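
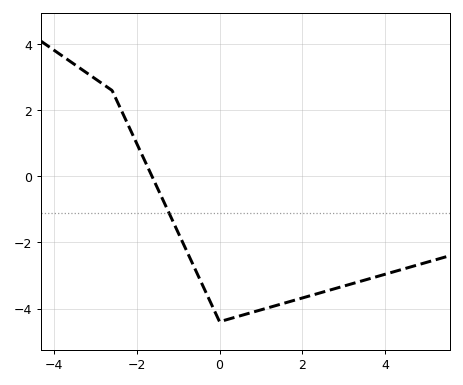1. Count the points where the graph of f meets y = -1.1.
1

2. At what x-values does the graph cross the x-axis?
-1.6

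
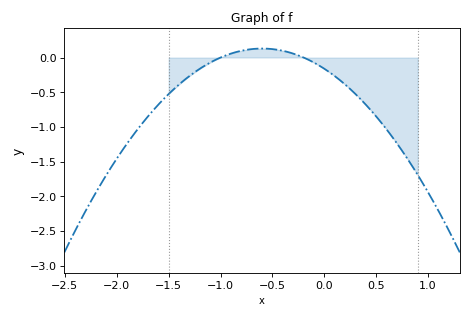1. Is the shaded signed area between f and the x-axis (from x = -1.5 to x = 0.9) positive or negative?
negative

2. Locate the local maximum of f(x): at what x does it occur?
-0.6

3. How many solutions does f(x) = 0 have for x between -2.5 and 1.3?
2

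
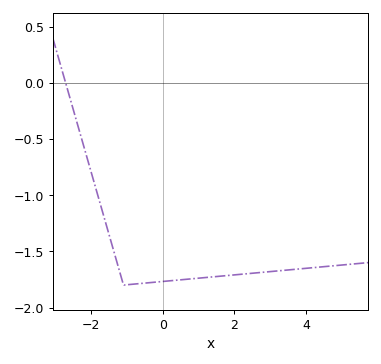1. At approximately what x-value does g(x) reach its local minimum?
-1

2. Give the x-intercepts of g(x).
-2.8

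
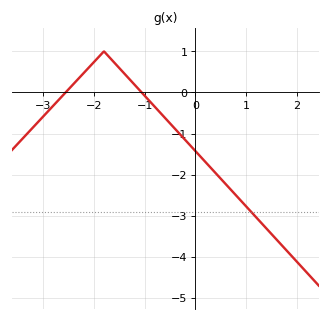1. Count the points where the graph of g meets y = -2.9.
1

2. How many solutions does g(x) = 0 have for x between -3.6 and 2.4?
2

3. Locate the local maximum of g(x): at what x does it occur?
-1.8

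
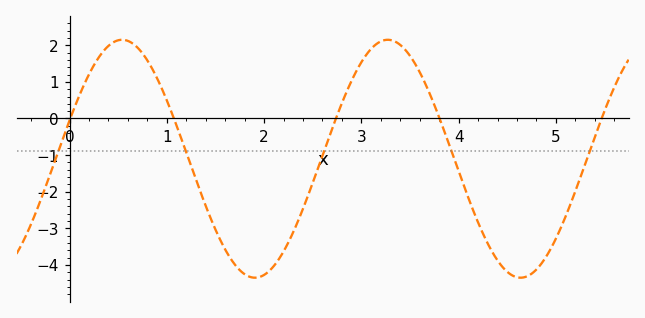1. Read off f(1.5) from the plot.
-3.03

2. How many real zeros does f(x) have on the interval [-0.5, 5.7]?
5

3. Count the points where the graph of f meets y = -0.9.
5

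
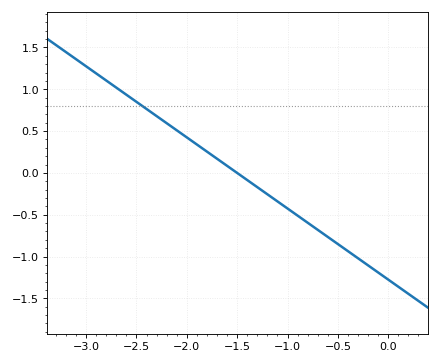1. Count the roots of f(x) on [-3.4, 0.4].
1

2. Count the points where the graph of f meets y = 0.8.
1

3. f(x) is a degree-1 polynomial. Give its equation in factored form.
y = -0.85(x + 1.5)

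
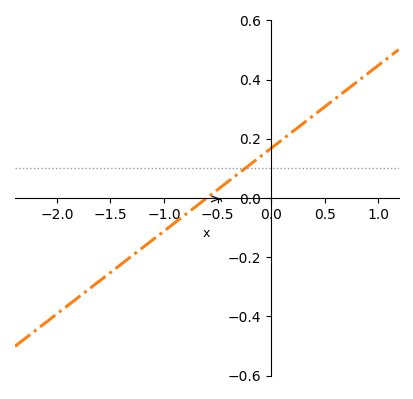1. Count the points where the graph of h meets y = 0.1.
1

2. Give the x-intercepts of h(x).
-0.6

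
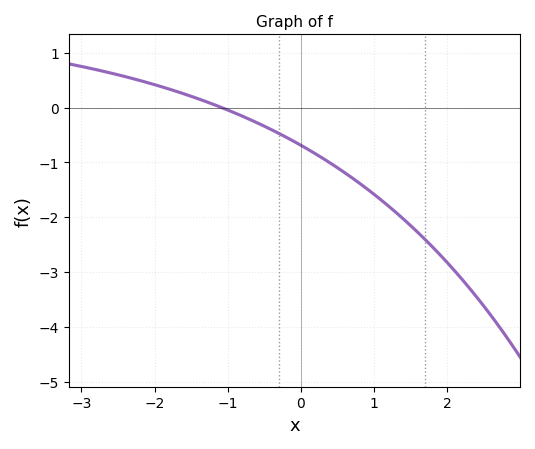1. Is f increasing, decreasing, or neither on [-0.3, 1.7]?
decreasing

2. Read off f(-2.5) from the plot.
0.6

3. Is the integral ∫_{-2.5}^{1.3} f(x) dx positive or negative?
negative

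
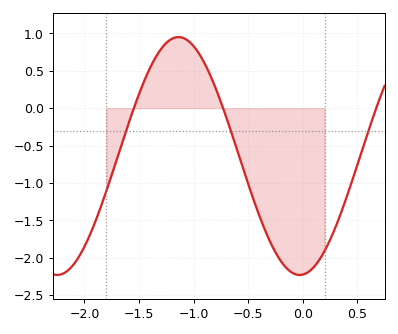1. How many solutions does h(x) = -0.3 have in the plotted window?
3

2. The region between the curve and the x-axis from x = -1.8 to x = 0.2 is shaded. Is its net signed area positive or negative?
negative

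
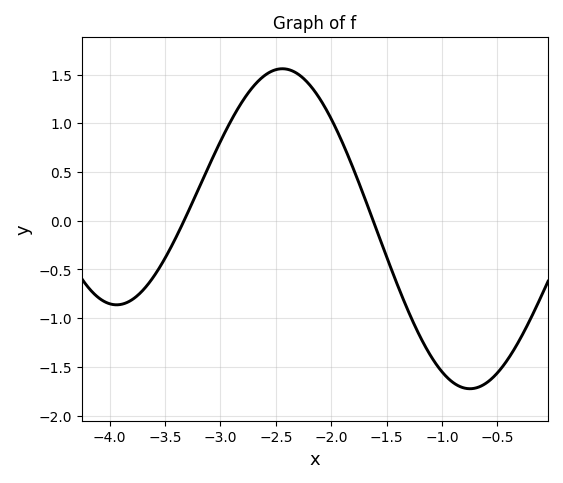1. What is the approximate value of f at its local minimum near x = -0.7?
-1.7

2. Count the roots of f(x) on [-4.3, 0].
2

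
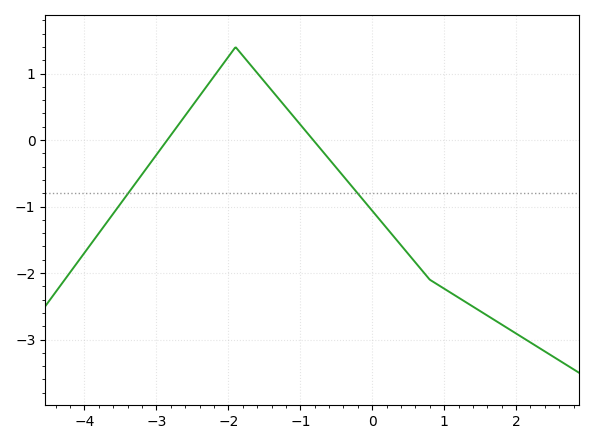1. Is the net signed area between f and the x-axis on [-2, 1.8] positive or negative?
negative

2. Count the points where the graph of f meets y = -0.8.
2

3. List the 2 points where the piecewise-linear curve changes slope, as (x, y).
(-1.9, 1.4); (0.8, -2.1)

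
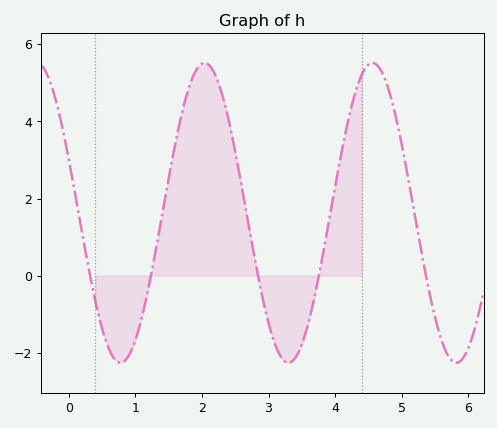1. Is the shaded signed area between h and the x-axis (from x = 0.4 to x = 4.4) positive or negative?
positive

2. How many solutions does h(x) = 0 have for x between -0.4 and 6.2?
5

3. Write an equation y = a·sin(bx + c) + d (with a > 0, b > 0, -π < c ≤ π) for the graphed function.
y = 3.89sin(2.5x + 2.8) + 1.63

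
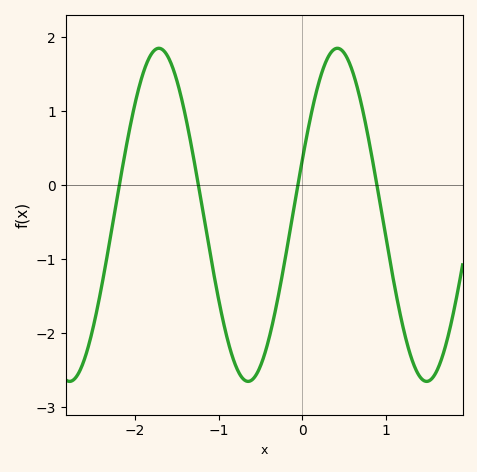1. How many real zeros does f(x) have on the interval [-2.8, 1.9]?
4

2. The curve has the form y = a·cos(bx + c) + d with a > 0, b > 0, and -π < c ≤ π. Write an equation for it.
y = 2.25cos(2.94x - 1.24) - 0.4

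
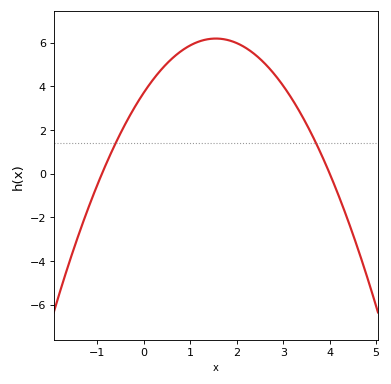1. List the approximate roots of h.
-0.9, 4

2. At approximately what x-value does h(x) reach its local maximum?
1.6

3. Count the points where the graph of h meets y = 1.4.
2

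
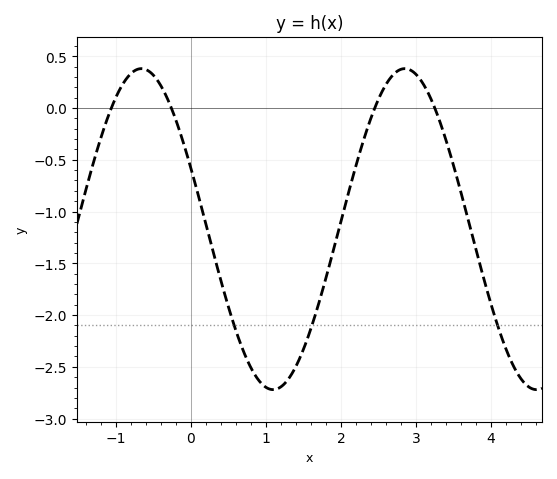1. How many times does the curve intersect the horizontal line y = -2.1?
3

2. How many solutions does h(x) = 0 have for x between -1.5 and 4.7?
4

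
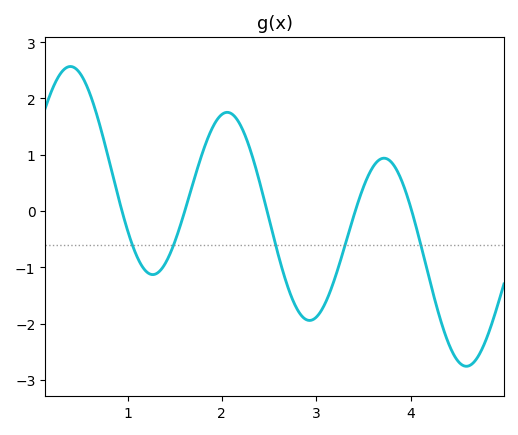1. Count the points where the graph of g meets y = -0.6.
5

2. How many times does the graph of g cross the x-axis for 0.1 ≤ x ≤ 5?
5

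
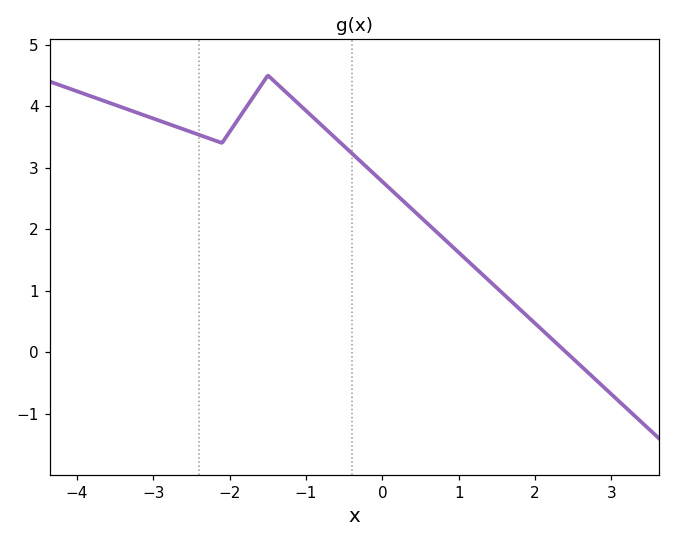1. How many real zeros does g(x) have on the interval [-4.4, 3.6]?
1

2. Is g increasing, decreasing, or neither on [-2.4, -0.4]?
neither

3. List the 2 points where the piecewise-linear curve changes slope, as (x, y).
(-2.1, 3.4); (-1.5, 4.5)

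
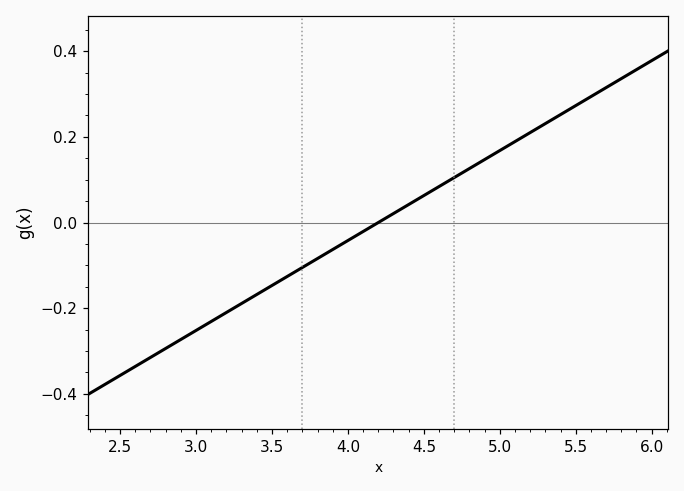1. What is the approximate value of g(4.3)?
0.02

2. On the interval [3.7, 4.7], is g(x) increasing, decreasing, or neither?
increasing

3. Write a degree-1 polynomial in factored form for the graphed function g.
y = 0.21(x - 4.2)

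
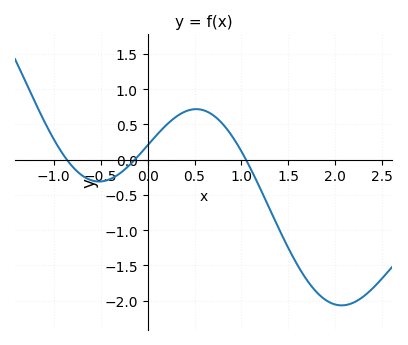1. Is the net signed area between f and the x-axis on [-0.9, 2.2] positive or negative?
negative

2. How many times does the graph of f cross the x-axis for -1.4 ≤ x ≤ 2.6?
3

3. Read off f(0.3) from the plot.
0.606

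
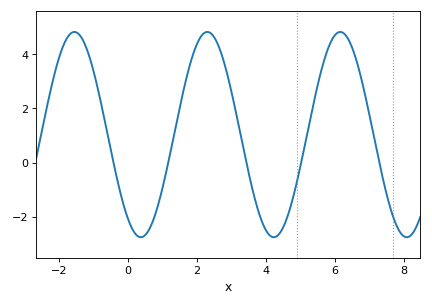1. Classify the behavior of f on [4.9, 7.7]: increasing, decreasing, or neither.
neither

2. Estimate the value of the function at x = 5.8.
4.2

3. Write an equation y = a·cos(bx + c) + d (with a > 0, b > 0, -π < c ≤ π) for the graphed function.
y = 3.78cos(1.6x + 2.5) + 1.03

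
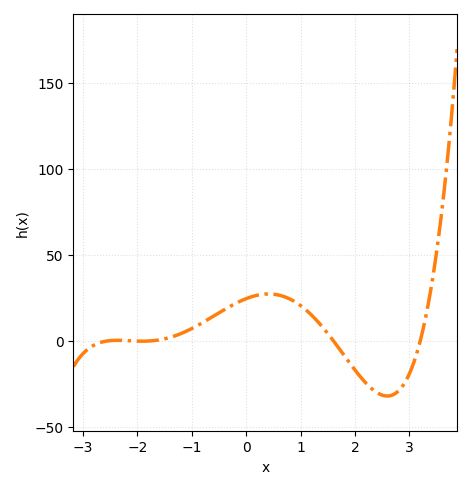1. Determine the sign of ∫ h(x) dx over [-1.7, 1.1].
positive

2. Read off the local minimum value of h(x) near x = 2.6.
-30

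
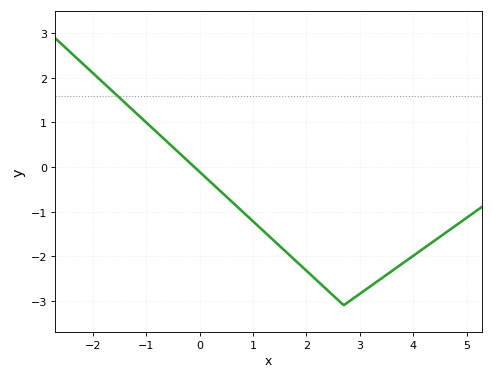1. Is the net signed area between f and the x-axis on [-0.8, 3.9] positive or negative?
negative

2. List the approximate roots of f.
-0.095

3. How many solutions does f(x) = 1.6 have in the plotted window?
1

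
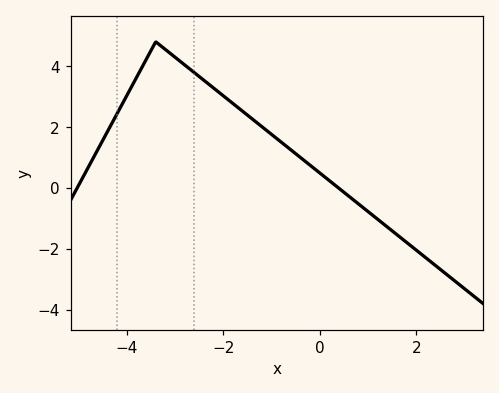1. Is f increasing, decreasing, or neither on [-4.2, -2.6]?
neither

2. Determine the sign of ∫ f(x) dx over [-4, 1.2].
positive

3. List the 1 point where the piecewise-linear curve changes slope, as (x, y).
(-3.4, 4.8)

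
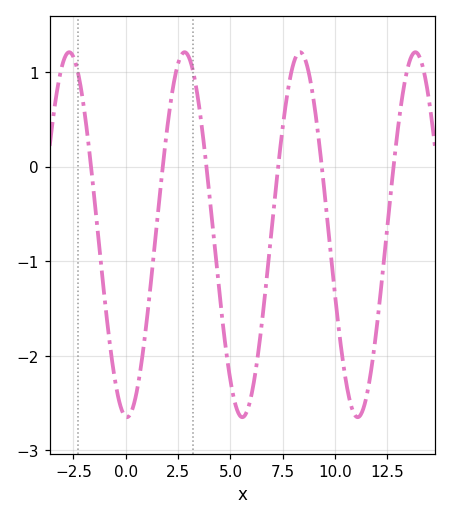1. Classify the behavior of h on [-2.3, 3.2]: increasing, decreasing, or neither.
neither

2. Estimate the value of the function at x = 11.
-2.6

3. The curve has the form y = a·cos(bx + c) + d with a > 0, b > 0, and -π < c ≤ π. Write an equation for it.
y = 1.93cos(1.1x + 3.1) - 0.72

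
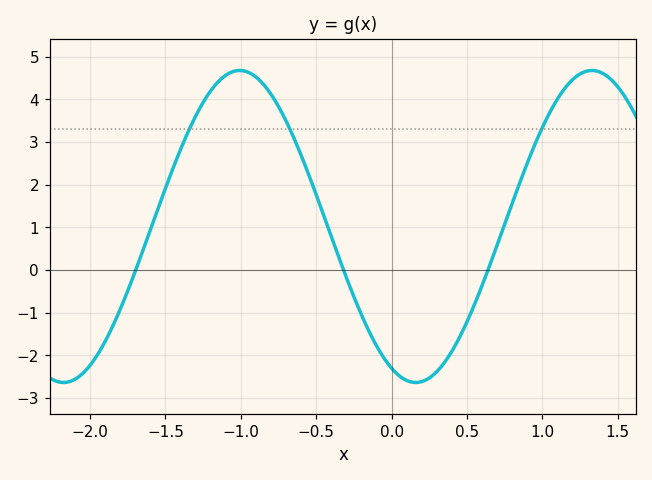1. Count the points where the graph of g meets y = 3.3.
3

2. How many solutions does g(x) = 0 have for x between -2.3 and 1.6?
3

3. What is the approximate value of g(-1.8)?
-0.9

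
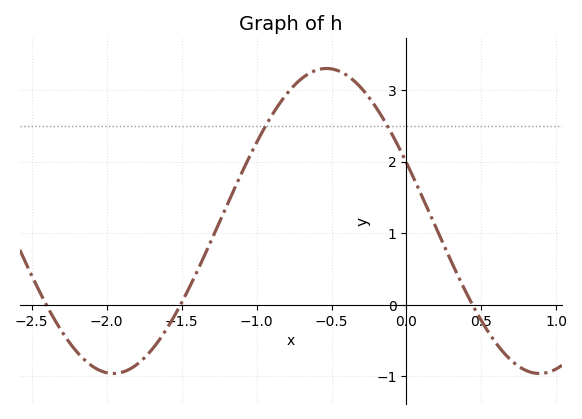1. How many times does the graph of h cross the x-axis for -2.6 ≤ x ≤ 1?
3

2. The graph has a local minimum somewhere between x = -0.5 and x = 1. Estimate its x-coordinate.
0.9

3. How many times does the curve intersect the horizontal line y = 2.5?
2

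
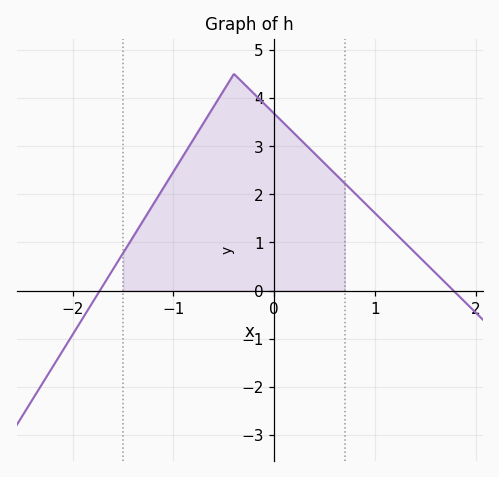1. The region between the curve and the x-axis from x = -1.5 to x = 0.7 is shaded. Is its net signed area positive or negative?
positive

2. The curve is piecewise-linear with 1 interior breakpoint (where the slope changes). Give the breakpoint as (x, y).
(-0.4, 4.5)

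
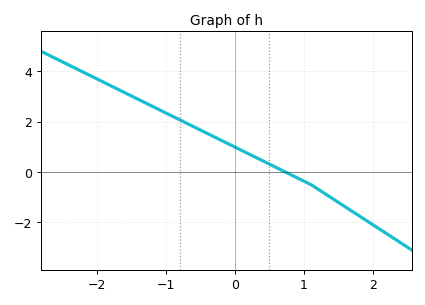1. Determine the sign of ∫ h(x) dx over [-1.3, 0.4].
positive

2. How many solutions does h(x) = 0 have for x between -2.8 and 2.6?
1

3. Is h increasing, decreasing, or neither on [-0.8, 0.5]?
decreasing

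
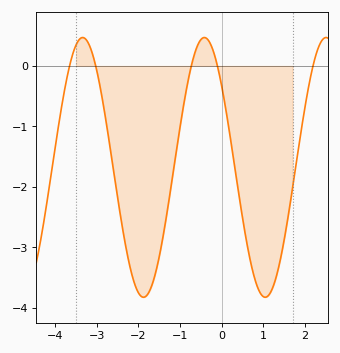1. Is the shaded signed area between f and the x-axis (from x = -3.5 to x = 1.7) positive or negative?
negative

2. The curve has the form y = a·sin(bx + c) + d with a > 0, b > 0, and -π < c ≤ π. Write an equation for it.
y = 2.15sin(2.1x + 2.5) - 1.68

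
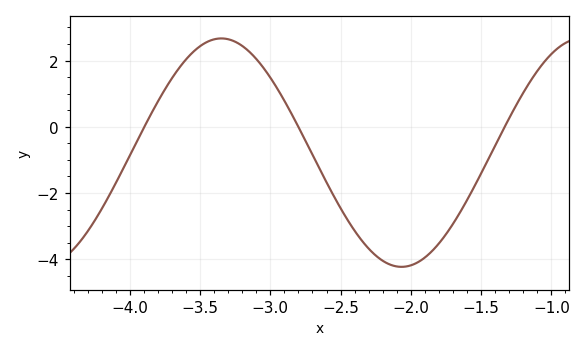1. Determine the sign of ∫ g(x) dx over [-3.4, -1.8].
negative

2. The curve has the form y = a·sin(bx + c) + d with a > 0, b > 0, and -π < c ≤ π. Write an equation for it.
y = 3.45sin(2.5x - 2.8) - 0.78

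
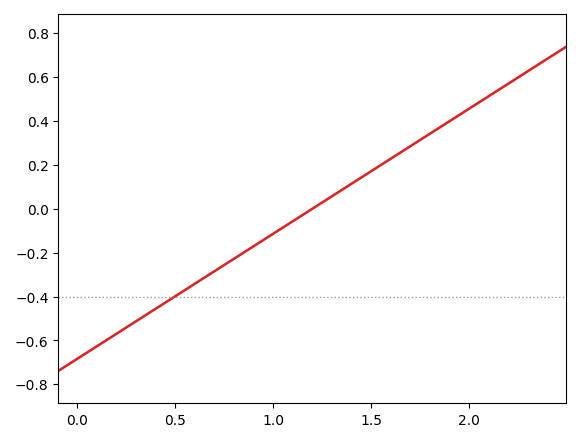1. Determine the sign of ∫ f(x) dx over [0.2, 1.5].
negative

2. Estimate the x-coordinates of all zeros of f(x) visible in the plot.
1.2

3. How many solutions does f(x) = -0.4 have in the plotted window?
1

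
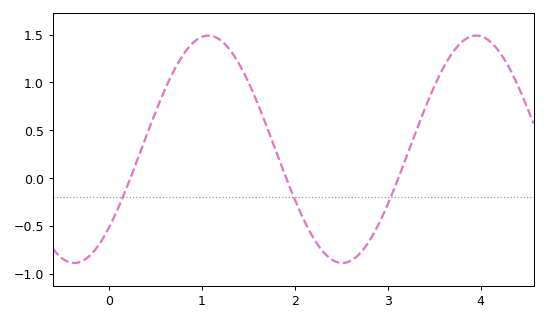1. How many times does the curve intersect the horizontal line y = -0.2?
3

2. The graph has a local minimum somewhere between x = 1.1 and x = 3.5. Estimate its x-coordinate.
2.5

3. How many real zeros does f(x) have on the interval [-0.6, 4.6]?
3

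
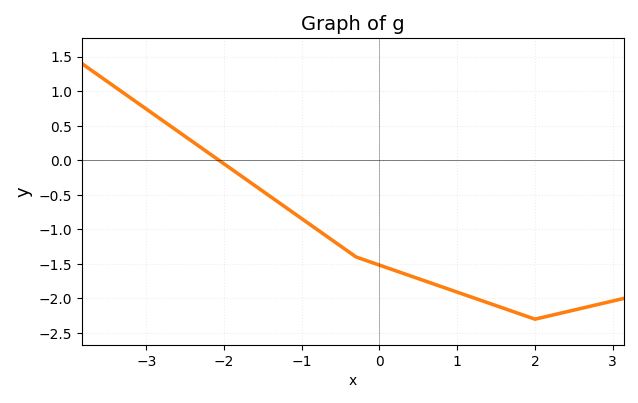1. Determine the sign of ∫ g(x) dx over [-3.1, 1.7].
negative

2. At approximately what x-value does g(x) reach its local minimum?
2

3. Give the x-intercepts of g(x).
-2.1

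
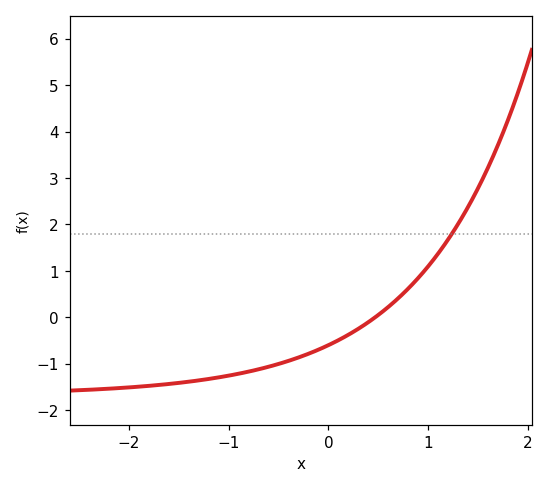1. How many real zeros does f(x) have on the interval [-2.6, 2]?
1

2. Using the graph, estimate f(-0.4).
-0.938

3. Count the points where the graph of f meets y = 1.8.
1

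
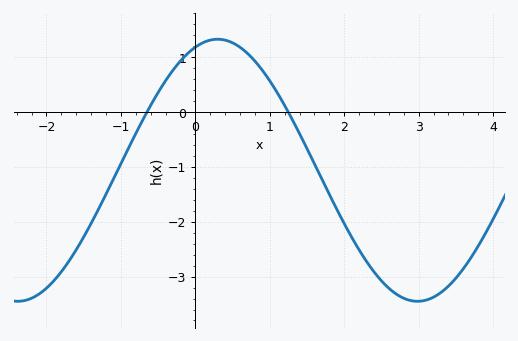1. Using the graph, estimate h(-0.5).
0.358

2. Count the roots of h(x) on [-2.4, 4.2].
2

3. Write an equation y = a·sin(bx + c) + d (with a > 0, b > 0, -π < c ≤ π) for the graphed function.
y = 2.39sin(1.17x + 1.22) - 1.06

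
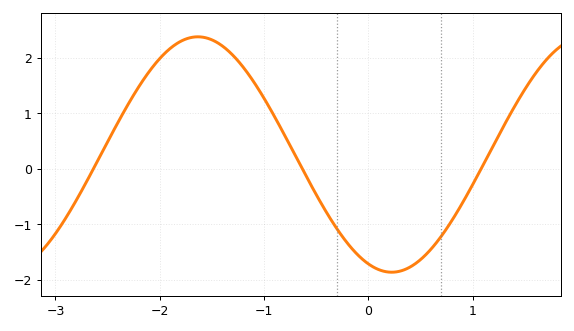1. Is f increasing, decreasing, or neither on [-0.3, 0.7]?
neither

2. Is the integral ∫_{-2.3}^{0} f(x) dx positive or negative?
positive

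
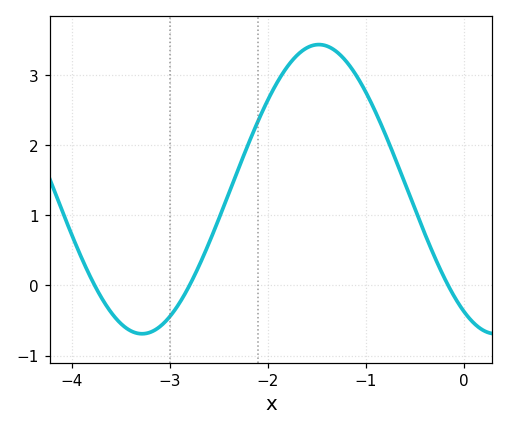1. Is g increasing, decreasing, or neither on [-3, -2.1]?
increasing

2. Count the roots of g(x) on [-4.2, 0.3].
3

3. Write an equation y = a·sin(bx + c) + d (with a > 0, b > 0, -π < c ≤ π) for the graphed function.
y = 2.06sin(1.7x - 2.1) + 1.37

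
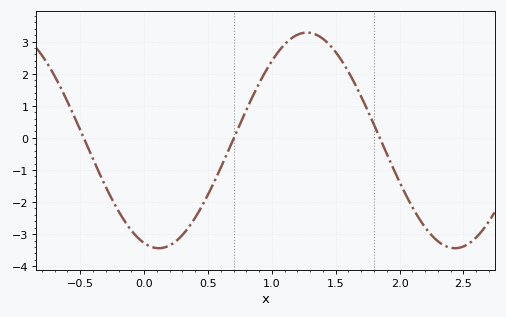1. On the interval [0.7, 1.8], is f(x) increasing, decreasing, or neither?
neither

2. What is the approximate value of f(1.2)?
3.21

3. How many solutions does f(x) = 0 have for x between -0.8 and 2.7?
3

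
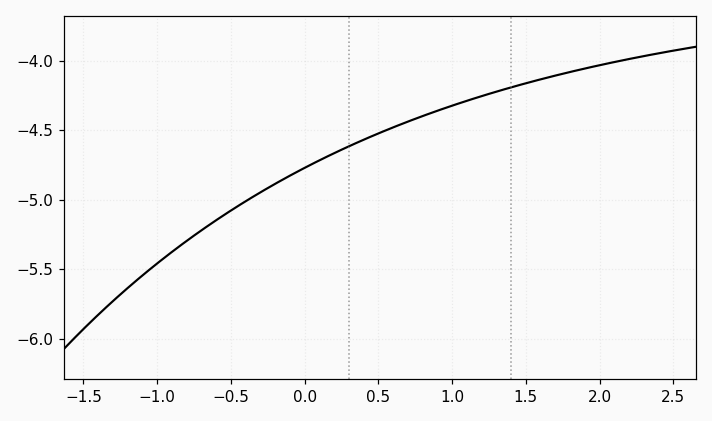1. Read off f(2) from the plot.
-4.03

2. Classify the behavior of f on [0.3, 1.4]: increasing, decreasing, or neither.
increasing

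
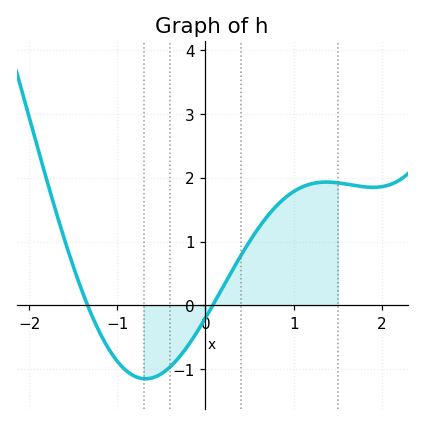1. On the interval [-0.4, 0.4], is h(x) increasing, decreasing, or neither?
increasing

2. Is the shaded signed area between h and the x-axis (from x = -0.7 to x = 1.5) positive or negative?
positive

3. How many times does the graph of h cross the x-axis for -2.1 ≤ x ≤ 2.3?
2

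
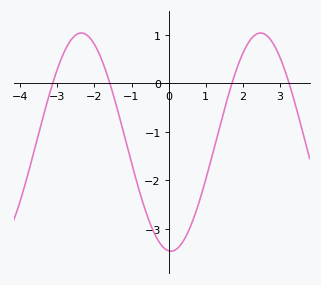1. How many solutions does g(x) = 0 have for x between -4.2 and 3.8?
4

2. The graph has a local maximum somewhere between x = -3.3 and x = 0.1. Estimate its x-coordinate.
-2.35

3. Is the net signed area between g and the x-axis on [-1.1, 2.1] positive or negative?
negative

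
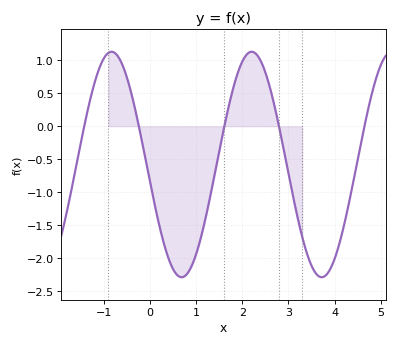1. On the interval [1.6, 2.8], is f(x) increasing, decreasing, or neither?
neither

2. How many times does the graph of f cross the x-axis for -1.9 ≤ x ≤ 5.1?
5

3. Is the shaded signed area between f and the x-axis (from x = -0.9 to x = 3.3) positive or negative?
negative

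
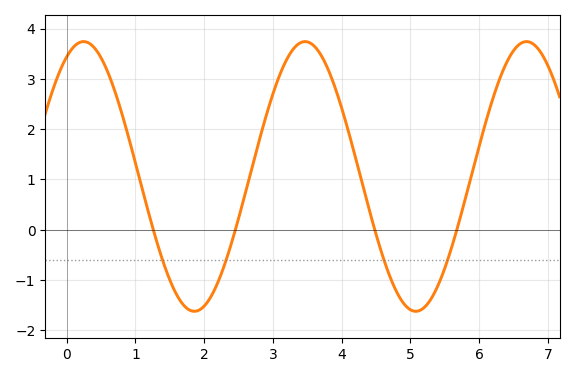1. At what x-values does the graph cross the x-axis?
1.3, 2.5, 4.5, 5.7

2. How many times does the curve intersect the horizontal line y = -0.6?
4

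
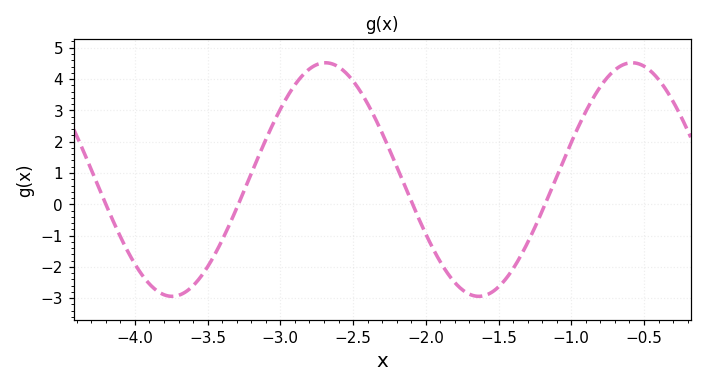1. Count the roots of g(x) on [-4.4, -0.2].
4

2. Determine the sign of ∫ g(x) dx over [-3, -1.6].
positive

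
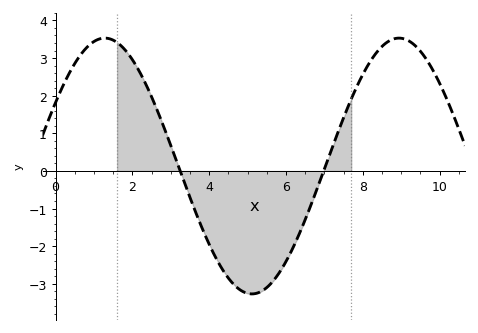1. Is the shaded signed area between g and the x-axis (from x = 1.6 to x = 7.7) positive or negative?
negative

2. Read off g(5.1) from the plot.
-3.3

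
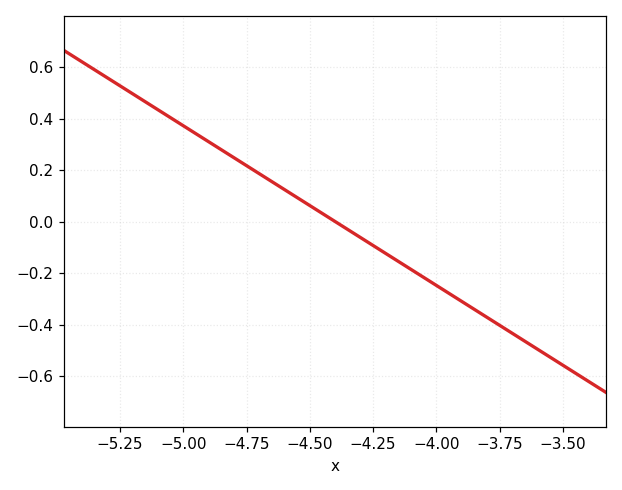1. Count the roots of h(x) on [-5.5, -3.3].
1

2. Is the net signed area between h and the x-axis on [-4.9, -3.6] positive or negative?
negative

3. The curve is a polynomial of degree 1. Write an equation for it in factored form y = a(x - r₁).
y = -0.62(x + 4.4)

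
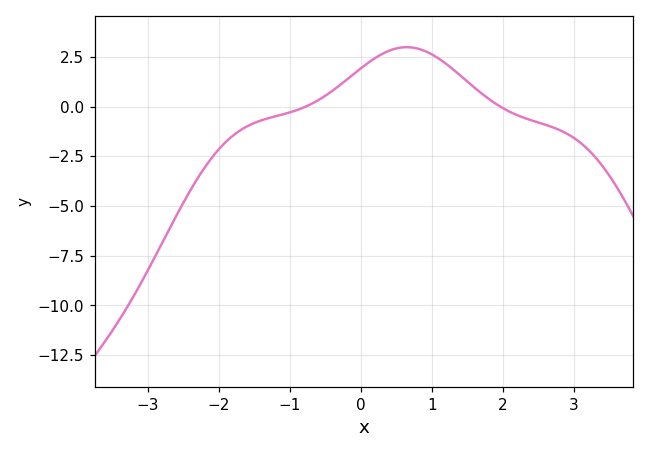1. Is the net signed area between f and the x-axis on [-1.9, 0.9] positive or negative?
positive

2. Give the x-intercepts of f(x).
-0.774, 1.96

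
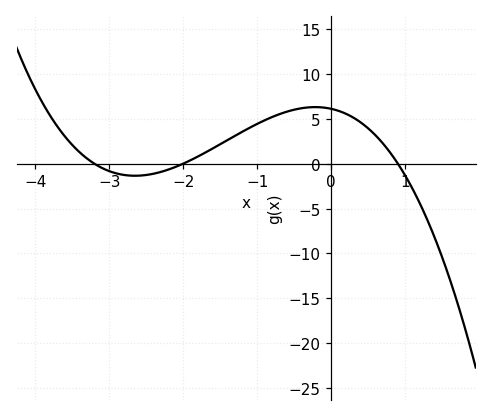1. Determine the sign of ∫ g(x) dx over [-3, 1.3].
positive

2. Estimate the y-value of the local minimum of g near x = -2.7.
-1.5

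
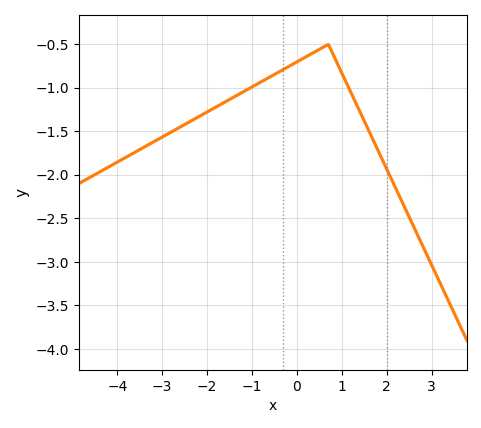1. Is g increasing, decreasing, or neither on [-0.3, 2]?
neither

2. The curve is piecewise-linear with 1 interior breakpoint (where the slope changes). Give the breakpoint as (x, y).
(0.7, -0.5)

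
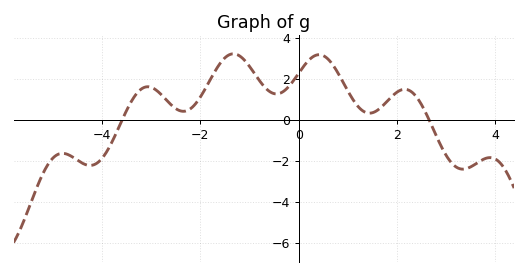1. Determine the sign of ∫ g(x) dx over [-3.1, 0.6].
positive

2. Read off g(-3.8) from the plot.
-1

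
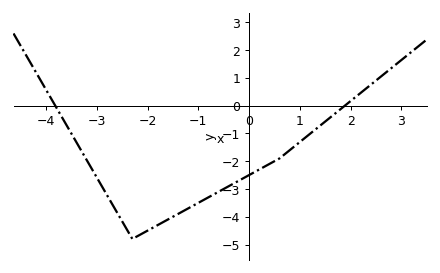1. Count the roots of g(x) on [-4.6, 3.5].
2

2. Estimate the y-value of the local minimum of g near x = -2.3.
-4.8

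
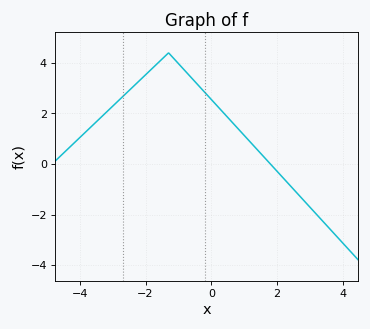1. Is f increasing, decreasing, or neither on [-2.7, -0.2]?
neither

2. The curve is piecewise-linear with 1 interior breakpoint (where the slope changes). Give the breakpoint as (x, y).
(-1.3, 4.4)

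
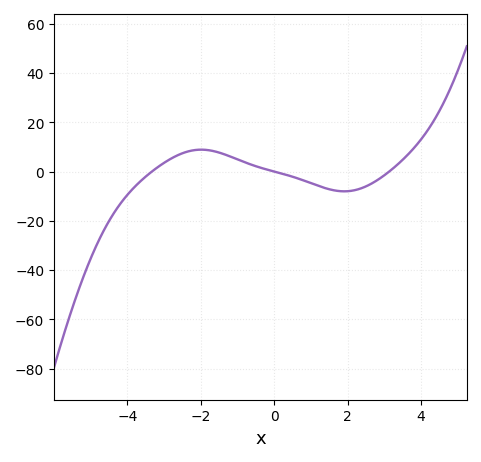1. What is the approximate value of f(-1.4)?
8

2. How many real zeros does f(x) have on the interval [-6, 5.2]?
3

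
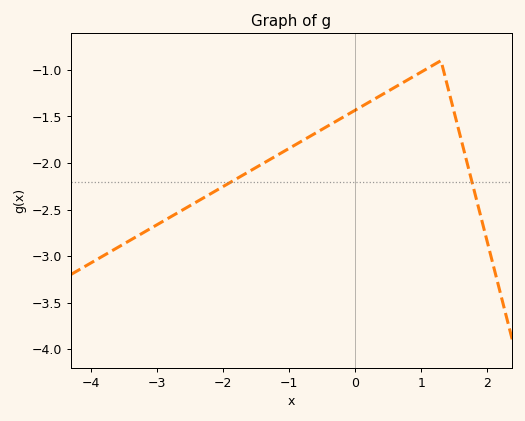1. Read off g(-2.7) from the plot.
-2.55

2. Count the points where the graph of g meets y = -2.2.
2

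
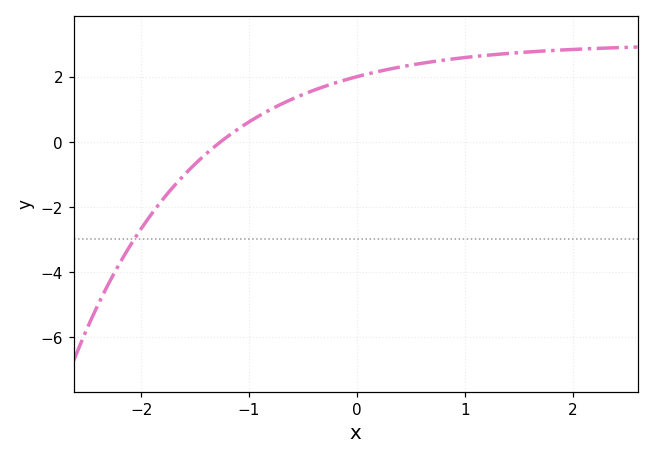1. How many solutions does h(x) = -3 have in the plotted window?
1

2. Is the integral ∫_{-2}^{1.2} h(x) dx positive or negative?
positive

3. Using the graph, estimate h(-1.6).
-1.02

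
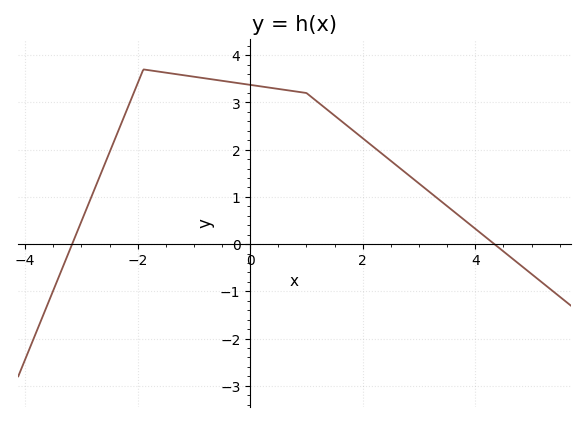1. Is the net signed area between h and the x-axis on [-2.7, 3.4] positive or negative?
positive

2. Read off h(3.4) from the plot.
0.9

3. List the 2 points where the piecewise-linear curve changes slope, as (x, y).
(-1.9, 3.7); (1, 3.2)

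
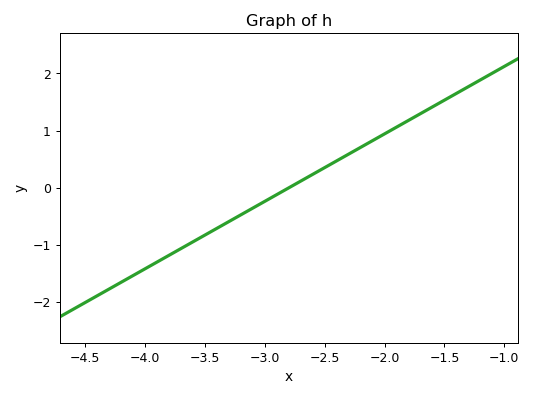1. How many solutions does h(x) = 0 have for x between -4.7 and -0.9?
1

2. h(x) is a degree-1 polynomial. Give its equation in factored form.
y = 1.18(x + 2.8)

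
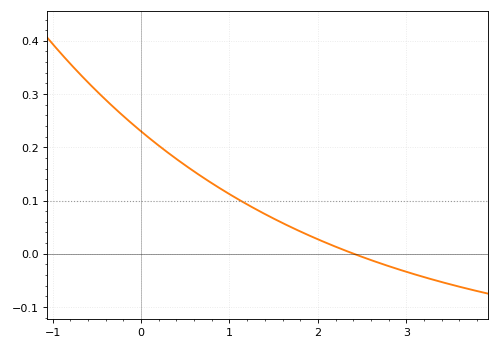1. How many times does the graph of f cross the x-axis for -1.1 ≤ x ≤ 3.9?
1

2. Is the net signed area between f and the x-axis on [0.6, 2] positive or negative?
positive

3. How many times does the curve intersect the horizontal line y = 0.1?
1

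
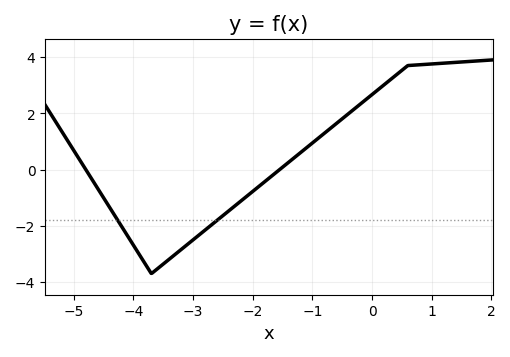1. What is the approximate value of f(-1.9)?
-0.602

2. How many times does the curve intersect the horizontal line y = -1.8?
2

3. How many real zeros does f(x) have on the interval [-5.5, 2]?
2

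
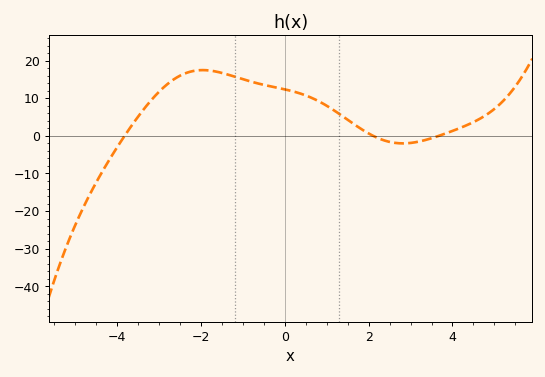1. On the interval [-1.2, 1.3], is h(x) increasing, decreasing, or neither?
decreasing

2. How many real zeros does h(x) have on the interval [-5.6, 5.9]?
3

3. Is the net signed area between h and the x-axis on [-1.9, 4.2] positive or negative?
positive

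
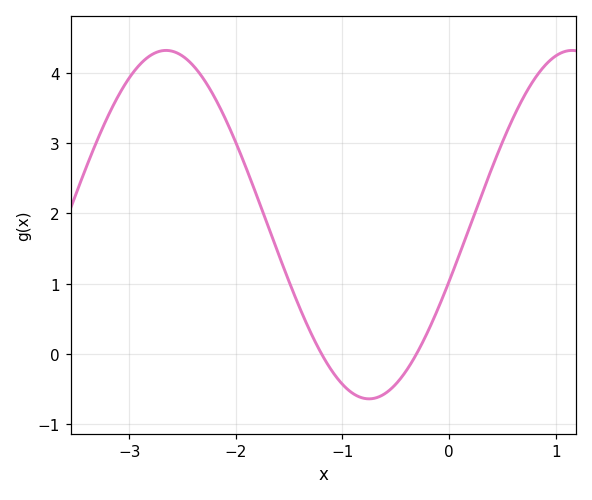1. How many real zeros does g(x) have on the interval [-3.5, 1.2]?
2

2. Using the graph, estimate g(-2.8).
4.25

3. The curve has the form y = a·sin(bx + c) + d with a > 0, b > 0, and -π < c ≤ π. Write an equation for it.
y = 2.48sin(1.65x - 0.332) + 1.84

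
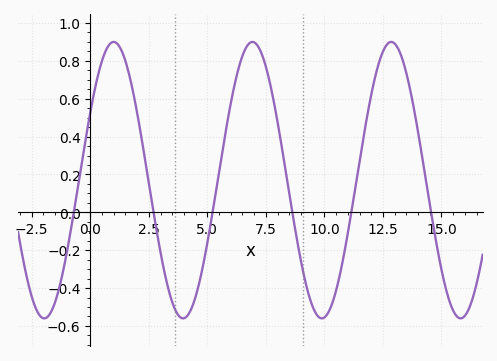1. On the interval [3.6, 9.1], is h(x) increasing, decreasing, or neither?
neither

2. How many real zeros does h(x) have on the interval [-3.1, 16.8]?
6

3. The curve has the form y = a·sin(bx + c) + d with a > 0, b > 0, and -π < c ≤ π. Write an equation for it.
y = 0.73sin(1.1x + 0.51) + 0.17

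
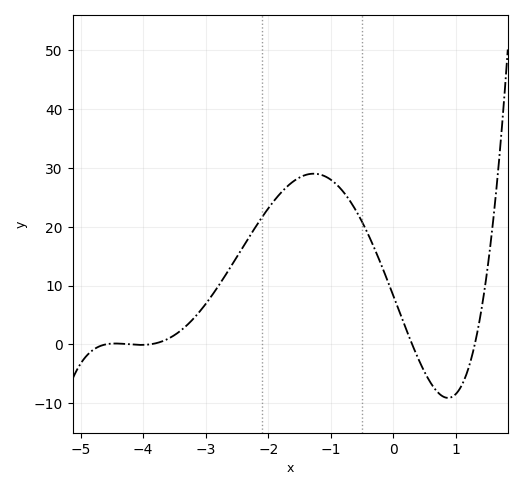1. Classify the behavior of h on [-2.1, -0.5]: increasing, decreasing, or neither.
neither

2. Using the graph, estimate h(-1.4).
28.8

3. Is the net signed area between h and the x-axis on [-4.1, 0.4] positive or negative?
positive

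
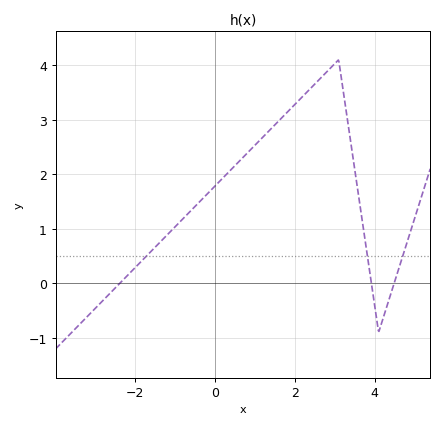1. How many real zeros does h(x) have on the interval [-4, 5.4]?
3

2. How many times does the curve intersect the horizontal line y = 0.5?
3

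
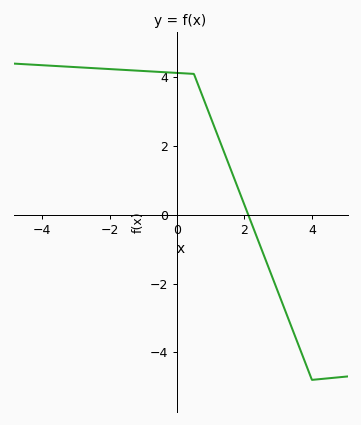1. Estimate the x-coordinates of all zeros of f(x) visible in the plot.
2.11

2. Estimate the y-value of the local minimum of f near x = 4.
-4.8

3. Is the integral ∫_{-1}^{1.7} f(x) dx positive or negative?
positive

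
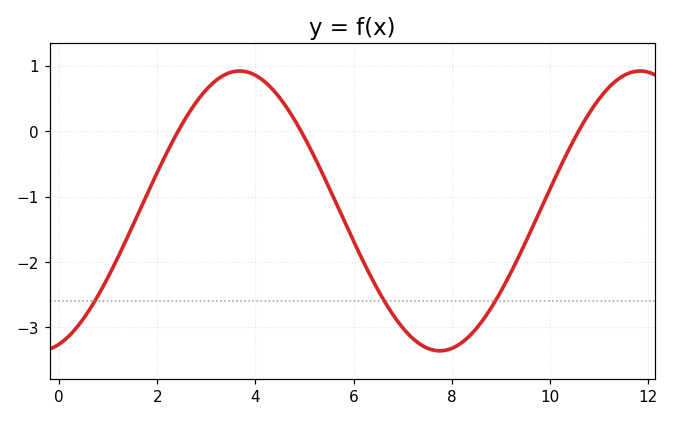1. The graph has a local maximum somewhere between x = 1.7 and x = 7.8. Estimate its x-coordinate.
3.6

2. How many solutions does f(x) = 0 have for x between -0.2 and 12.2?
3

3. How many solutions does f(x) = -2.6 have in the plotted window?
3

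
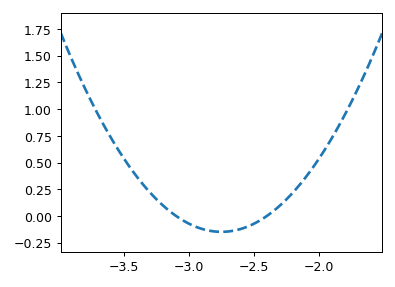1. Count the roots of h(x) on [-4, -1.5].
2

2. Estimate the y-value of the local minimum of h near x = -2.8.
-0.15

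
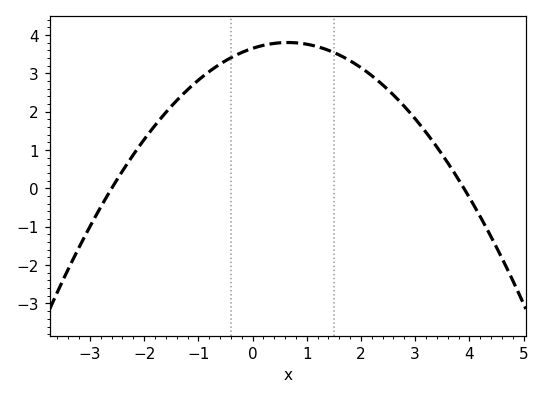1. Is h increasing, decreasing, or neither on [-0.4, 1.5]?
neither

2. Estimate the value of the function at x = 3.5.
0.9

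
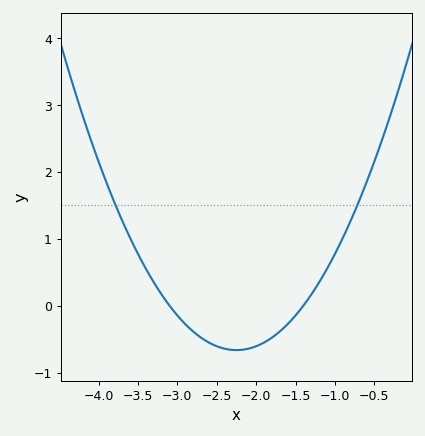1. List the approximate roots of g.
-3.1, -1.4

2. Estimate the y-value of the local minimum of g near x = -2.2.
-0.665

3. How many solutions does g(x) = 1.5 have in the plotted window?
2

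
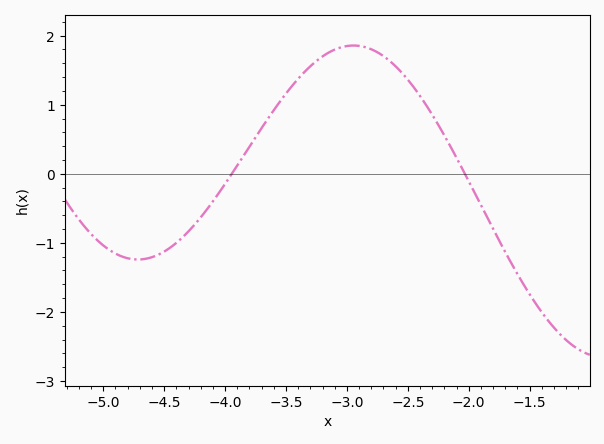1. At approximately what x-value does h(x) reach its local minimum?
-4.7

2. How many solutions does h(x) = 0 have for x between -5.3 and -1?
2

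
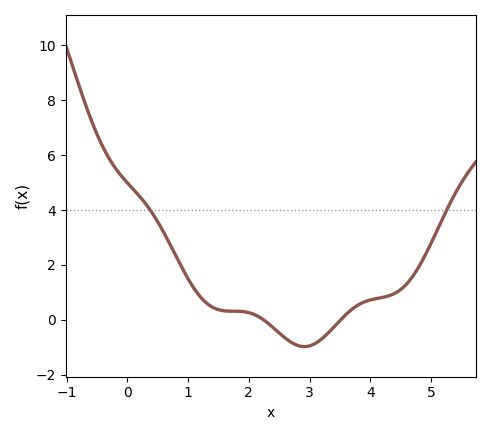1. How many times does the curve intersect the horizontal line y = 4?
2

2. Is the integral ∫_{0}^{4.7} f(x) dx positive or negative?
positive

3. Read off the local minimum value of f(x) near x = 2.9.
-0.974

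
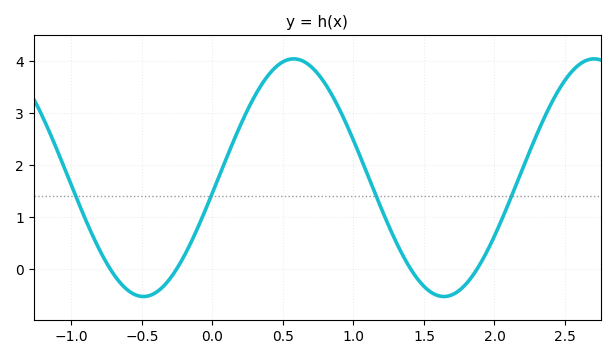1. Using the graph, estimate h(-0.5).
-0.5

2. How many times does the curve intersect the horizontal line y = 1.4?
4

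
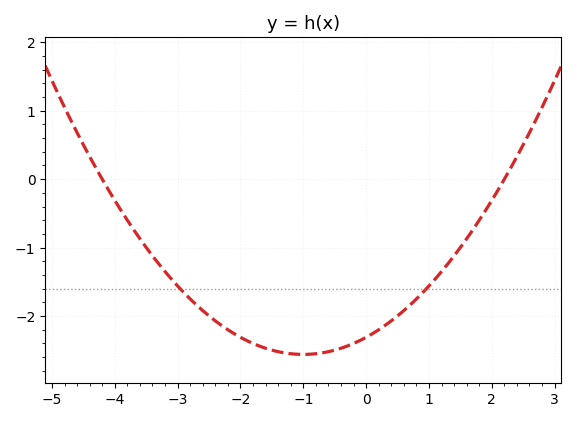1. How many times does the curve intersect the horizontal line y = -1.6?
2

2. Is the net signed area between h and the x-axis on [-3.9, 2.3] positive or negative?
negative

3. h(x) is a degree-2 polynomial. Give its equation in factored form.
y = 0.25(x + 4.2)(x - 2.2)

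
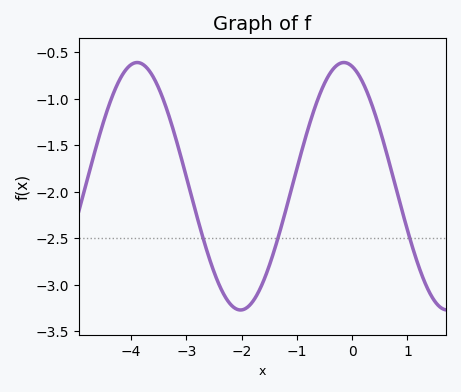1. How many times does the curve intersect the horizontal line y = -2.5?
3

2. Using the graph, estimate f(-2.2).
-3.2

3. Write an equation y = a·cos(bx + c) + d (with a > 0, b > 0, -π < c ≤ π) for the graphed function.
y = 1.33cos(1.7x + 0.25) - 1.94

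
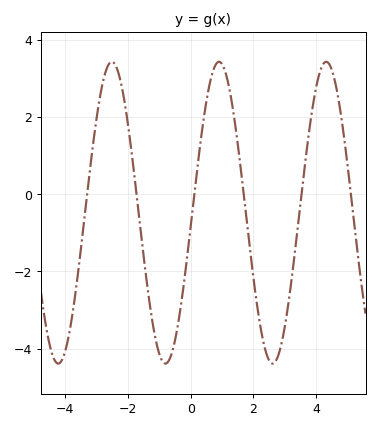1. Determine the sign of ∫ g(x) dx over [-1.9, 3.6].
negative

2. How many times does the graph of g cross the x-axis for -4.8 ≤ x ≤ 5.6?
6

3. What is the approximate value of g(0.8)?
3.36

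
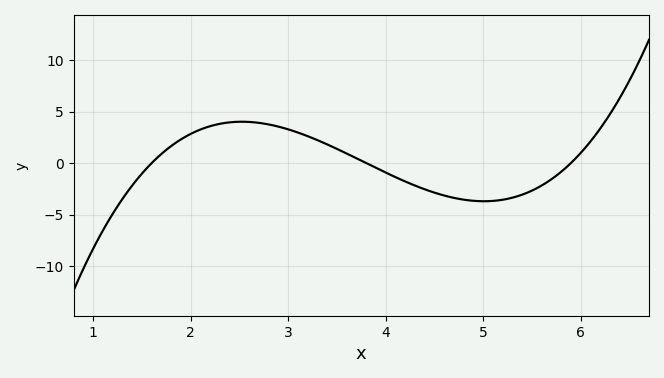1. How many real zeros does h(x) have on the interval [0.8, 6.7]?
3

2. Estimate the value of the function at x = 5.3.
-3.36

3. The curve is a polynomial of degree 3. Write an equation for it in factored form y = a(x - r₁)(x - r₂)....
y = 1.01(x - 1.6)(x - 3.8)(x - 5.9)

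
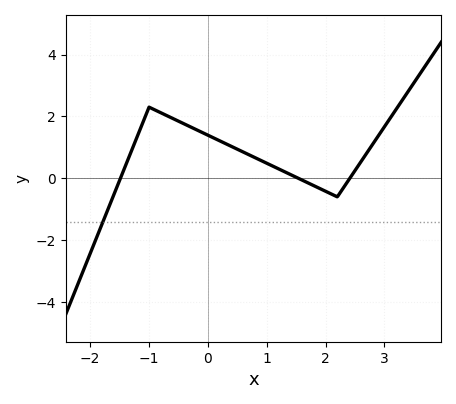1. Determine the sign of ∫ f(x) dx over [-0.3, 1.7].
positive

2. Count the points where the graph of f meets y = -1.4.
1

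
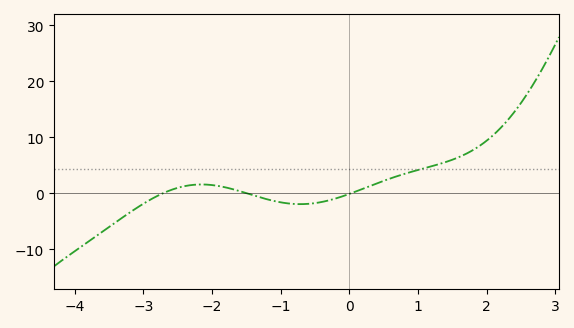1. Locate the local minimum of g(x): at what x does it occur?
-0.712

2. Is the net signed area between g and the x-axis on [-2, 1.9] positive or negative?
positive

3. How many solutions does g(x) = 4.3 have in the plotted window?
1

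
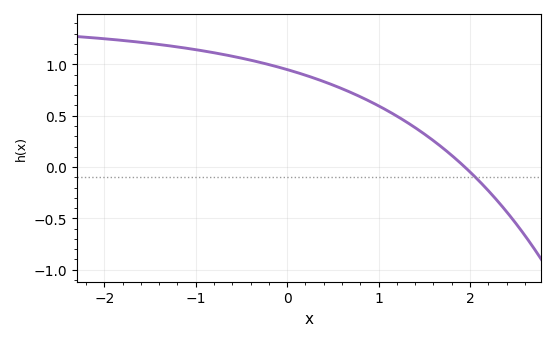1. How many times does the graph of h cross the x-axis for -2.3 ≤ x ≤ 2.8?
1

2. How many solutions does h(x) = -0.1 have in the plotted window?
1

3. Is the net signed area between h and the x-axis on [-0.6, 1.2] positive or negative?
positive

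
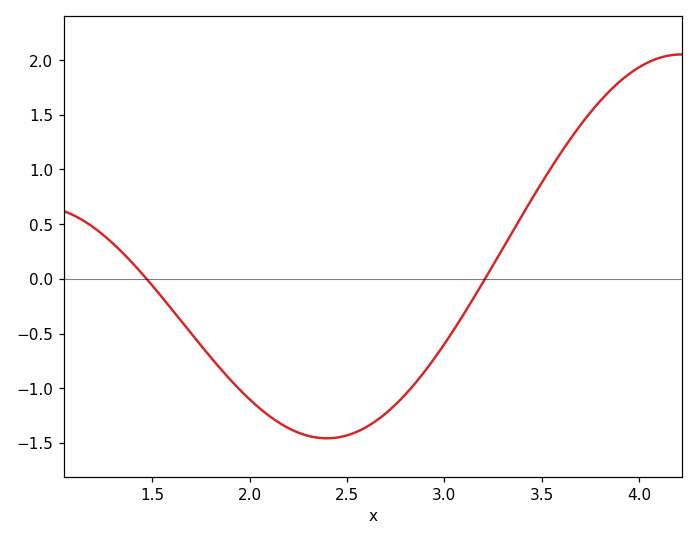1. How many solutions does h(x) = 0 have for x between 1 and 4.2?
2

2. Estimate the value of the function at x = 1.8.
-0.7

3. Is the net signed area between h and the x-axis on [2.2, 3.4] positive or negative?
negative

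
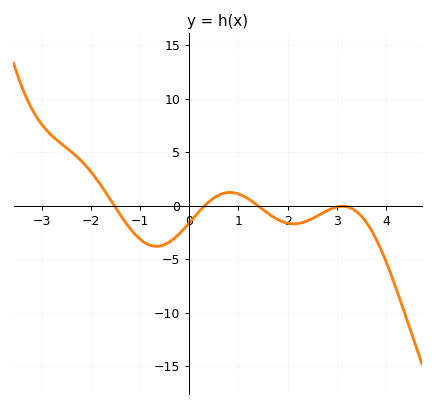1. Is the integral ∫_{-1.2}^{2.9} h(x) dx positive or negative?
negative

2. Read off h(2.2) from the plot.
-1.5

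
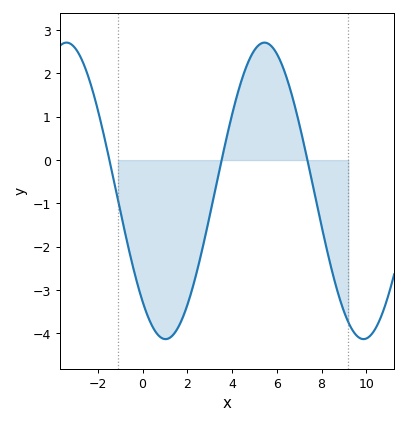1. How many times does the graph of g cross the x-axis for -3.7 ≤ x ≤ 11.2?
3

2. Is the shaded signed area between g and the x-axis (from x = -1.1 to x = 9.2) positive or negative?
negative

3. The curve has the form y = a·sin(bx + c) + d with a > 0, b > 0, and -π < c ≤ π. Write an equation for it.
y = 3.42sin(0.71x - 2.3) - 0.71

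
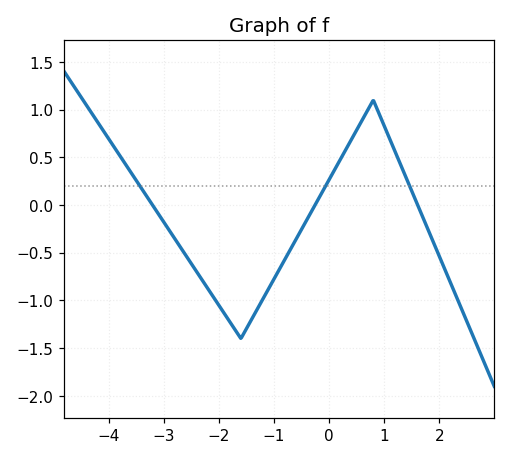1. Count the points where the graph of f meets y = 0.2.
3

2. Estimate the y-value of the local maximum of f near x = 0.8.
1.1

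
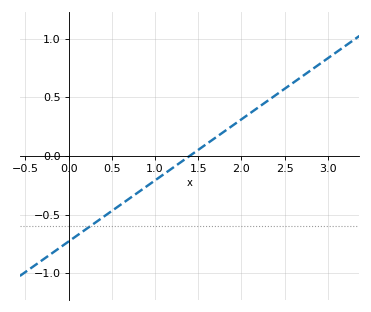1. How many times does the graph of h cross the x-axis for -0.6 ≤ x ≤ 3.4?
1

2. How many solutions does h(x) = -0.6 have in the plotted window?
1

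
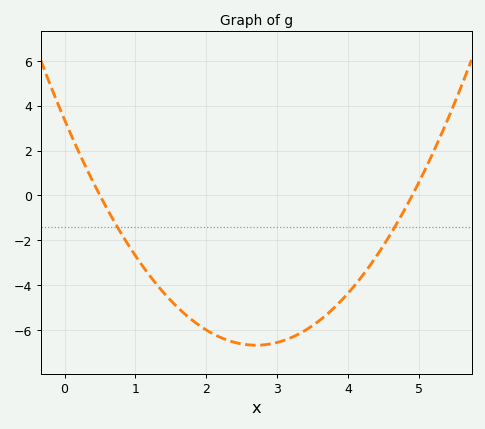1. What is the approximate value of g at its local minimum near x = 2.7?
-6.6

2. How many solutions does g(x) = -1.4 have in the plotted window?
2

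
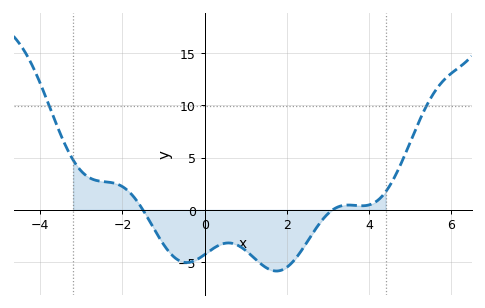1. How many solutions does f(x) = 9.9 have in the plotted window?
2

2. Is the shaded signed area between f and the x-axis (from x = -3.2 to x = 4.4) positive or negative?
negative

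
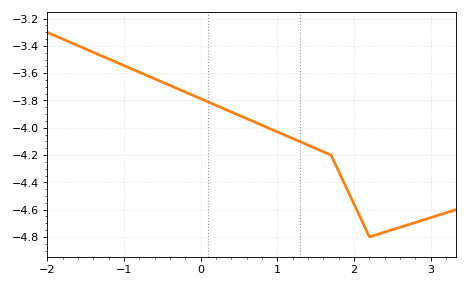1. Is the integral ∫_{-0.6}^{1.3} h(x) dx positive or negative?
negative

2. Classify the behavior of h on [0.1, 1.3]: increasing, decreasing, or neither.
decreasing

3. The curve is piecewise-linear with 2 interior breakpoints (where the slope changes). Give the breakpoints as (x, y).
(1.7, -4.2); (2.2, -4.8)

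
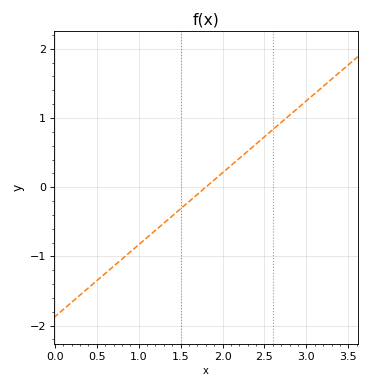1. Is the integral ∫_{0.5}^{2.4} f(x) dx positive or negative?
negative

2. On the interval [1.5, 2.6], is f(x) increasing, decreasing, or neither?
increasing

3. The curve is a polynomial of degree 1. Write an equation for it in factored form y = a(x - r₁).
y = 1.04(x - 1.8)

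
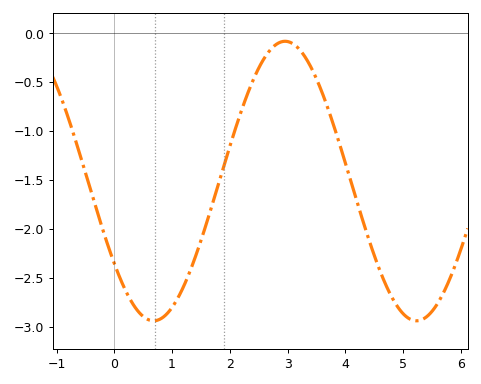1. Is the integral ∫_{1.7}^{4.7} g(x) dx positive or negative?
negative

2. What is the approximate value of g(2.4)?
-0.482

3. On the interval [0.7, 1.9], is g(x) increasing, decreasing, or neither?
increasing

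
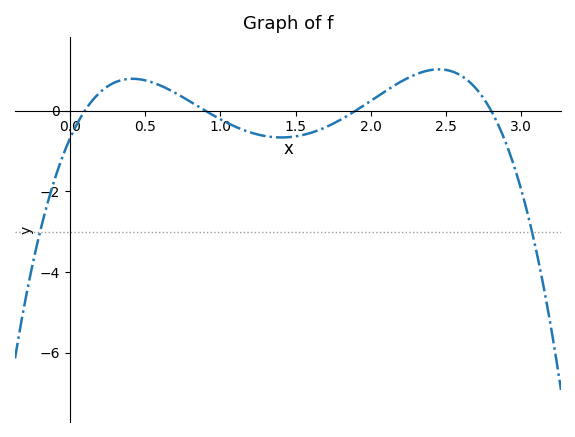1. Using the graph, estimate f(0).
-0.699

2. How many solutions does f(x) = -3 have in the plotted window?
2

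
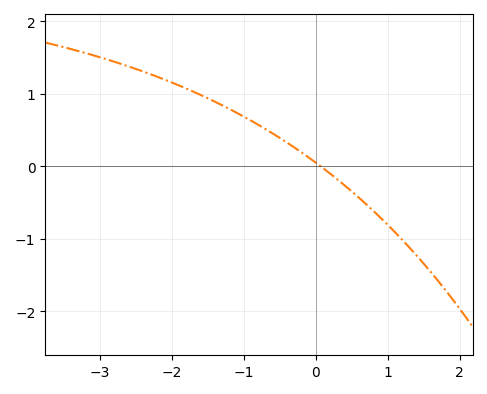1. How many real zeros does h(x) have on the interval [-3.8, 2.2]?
1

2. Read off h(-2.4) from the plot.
1.3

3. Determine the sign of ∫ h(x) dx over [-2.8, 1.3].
positive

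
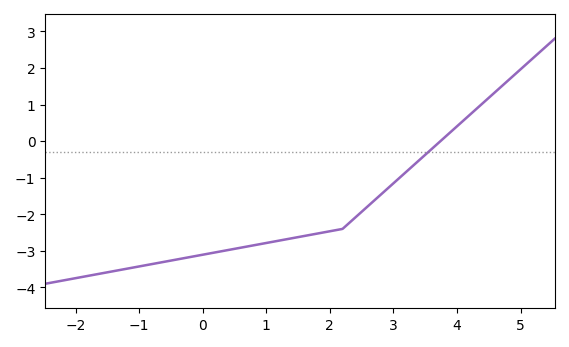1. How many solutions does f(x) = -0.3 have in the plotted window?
1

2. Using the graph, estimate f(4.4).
1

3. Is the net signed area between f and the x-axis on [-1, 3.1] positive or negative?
negative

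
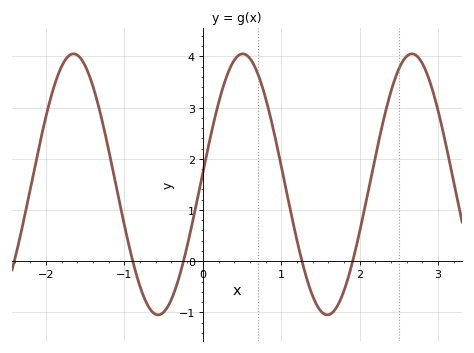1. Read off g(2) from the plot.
0.6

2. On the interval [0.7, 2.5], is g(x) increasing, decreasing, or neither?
neither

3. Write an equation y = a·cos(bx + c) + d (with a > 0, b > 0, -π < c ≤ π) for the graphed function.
y = 2.55cos(2.9x - 1.5) + 1.5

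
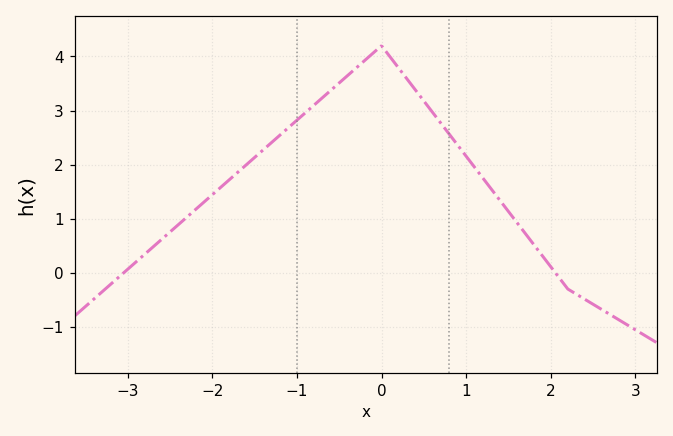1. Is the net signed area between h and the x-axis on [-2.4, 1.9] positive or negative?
positive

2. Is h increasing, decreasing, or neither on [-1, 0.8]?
neither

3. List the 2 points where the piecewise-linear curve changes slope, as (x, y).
(0, 4.2); (2.2, -0.3)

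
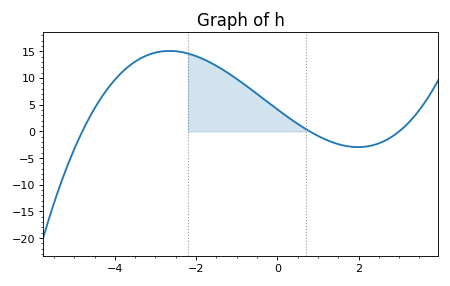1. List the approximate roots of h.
-4.8, 0.8, 3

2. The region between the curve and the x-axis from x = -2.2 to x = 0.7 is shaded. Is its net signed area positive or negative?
positive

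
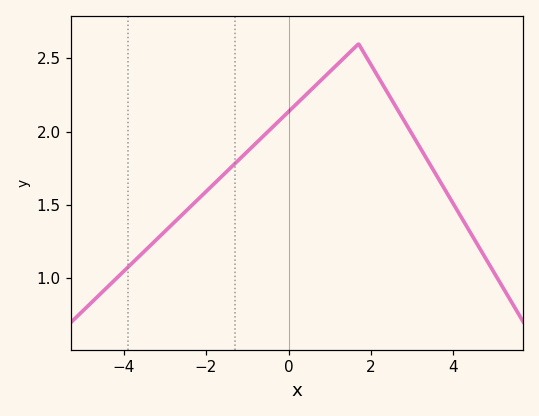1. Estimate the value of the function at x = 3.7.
1.65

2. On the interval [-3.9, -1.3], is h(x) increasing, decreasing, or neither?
increasing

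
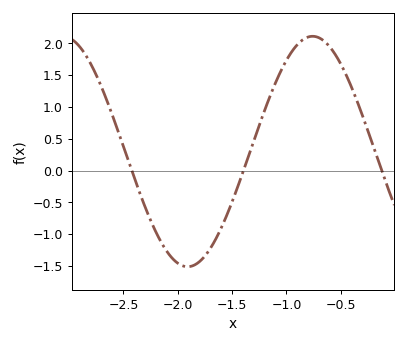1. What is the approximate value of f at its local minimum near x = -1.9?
-1.51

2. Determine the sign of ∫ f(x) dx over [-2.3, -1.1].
negative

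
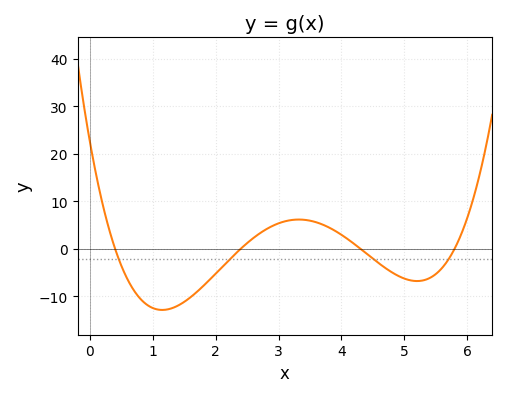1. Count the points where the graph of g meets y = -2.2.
4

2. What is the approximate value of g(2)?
-5.26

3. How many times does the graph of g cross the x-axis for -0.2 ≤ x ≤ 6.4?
4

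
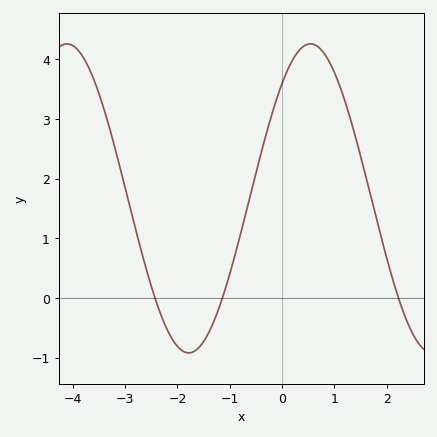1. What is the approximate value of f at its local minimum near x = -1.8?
-0.92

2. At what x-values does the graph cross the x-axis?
-2.43, -1.14, 2.22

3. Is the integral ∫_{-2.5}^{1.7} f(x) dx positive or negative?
positive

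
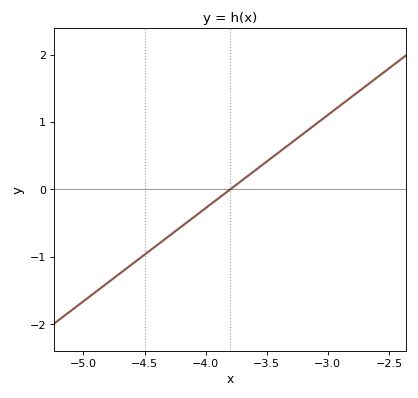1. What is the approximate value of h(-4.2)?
-0.6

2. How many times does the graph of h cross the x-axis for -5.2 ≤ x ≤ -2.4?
1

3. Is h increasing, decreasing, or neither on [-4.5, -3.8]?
increasing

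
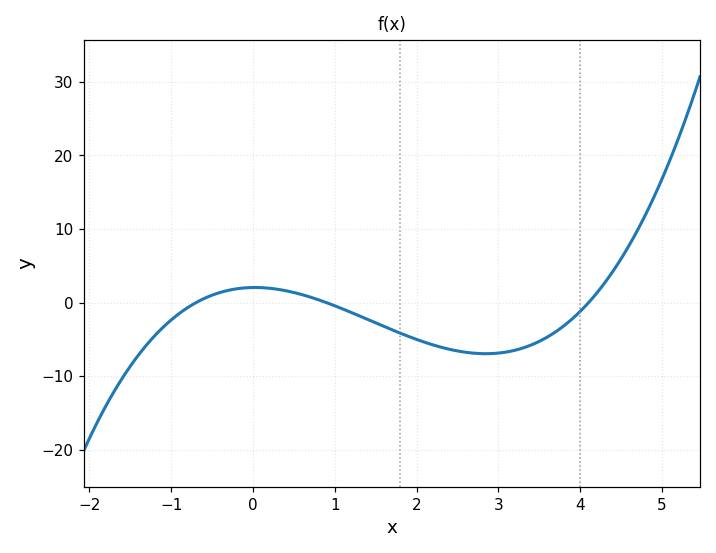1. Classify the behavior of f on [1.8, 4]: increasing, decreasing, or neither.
neither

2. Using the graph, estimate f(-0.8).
-0.666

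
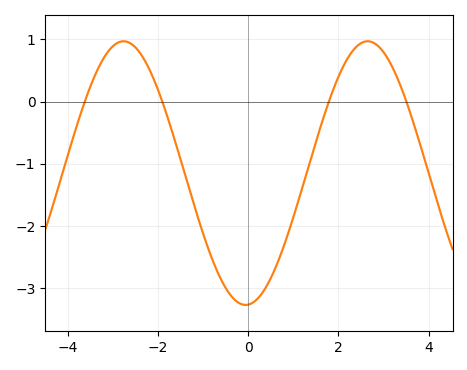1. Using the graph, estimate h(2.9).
0.9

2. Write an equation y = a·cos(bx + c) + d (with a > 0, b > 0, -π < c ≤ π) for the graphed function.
y = 2.12cos(1.2x - 3.1) - 1.15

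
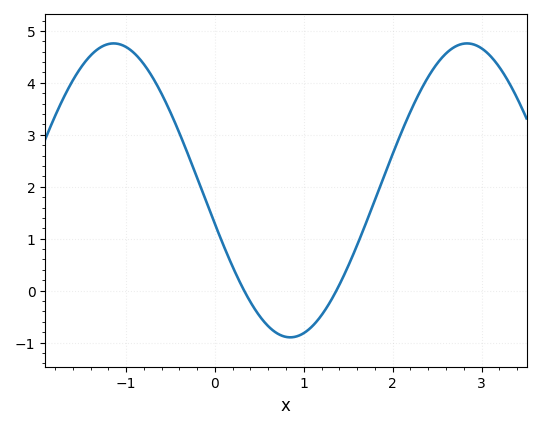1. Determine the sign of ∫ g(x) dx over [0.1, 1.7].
negative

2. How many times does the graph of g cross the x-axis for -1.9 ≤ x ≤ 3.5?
2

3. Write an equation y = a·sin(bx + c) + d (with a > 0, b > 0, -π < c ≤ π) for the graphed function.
y = 2.83sin(1.6x - 2.9) + 1.93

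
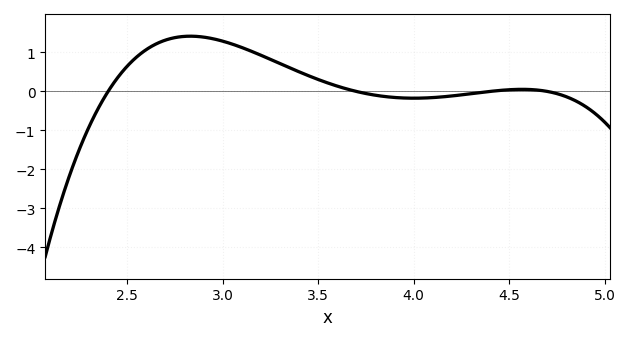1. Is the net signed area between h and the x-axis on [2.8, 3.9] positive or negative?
positive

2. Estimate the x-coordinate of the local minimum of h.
4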